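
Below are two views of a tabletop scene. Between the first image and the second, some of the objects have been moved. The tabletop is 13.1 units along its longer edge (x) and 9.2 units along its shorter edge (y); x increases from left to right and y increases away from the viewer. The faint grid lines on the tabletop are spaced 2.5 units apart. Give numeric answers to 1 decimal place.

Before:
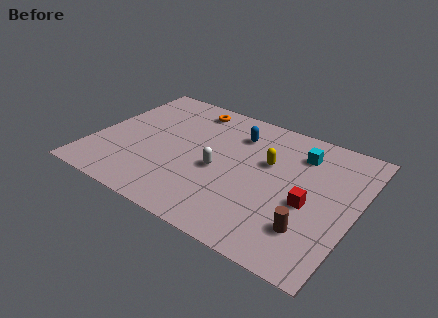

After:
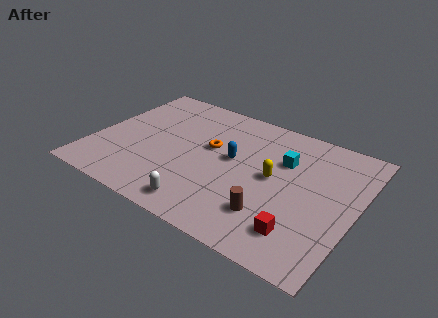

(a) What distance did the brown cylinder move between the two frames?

1.9

The brown cylinder was near (11.2, 2.3) before and (9.3, 2.3) after, so it travelled √(1.9² + 0.0²) ≈ 1.9 units.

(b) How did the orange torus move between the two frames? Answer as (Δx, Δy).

(1.5, -2.5)

From the two frames, the orange torus sits at roughly (4.2, 7.9) before and (5.7, 5.4) after.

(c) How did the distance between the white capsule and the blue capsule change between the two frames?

+1.0

They were about 3.0 units apart before and 4.0 after — 1.0 units further apart.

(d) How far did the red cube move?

2.0

The red cube moved from about (10.9, 3.9) to (10.8, 1.9), a distance of √(0.1² + 2.0²) ≈ 2.0.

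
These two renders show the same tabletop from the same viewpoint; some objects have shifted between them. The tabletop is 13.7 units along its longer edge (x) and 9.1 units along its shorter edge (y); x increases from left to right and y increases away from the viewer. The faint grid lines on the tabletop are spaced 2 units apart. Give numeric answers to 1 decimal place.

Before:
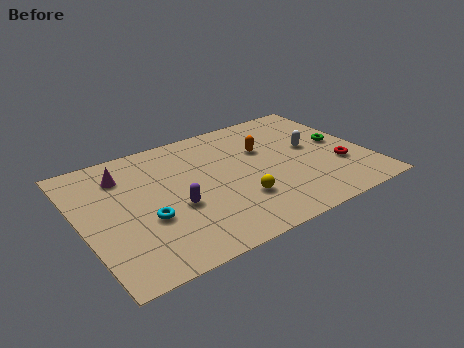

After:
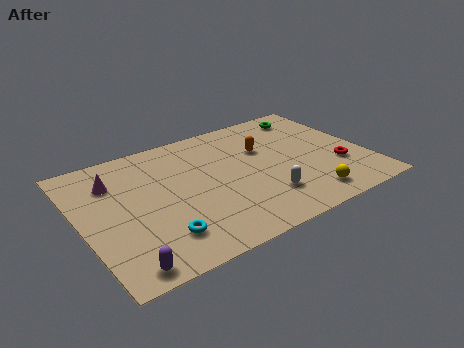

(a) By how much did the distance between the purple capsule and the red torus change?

+3.1

Before: roughly 7.9 units apart; after: 11.0. That's 3.1 units further apart.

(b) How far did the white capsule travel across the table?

3.9

The white capsule was near (11.2, 5.0) before and (8.4, 2.3) after, so it travelled √(2.8² + 2.7²) ≈ 3.9 units.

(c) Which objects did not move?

the orange capsule and the red torus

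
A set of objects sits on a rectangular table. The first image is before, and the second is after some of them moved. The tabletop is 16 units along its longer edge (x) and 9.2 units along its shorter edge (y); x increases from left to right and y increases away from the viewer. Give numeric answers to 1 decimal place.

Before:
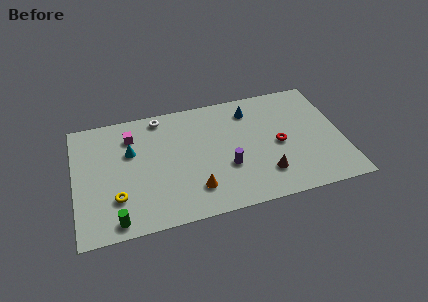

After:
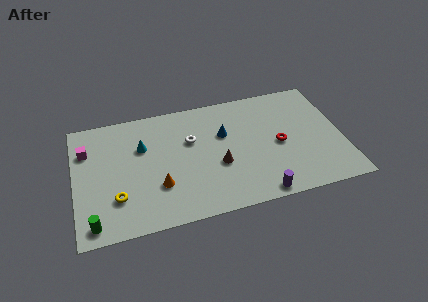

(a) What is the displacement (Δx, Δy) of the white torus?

(1.7, -2.3)

The white torus was at about (5.3, 8.2) and moved to about (7.0, 5.9).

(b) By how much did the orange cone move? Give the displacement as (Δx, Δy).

(-2.1, 0.8)

The orange cone started near (7.0, 2.1) and ended near (4.9, 2.9).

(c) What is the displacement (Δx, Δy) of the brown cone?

(-2.7, 1.4)

The brown cone was at about (11.2, 2.2) and moved to about (8.5, 3.6).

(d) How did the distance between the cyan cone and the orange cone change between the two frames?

-1.9

Before: roughly 5.2 units apart; after: 3.3. That's 1.9 units closer together.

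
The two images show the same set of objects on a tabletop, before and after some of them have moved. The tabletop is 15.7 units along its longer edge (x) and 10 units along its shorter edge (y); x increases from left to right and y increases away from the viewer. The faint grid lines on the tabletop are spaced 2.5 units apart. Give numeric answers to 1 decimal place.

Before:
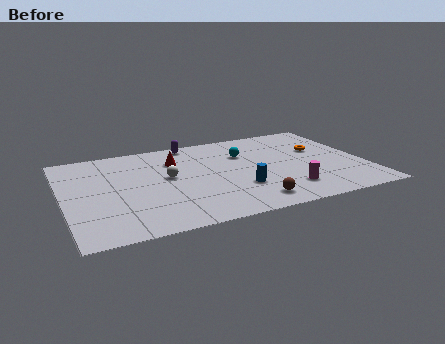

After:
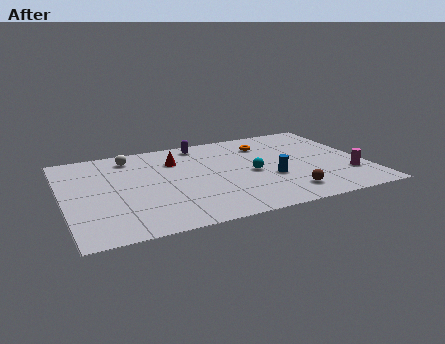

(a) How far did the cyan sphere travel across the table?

2.3

From (9.6, 6.9) to (9.7, 4.6), the cyan sphere covered √(0.1² + 2.3²) ≈ 2.3 units.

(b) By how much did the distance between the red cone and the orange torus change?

-2.9

Before: roughly 7.7 units apart; after: 4.8. That's 2.9 units closer together.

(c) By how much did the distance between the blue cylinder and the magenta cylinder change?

+1.5

Before: roughly 2.6 units apart; after: 4.1. That's 1.5 units further apart.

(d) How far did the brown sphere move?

1.9

The brown sphere was near (9.3, 1.5) before and (11.2, 1.8) after, so it travelled √(1.9² + 0.3²) ≈ 1.9 units.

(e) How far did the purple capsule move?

0.6

The purple capsule was near (7.0, 9.1) before and (7.5, 8.8) after, so it travelled √(0.5² + 0.3²) ≈ 0.6 units.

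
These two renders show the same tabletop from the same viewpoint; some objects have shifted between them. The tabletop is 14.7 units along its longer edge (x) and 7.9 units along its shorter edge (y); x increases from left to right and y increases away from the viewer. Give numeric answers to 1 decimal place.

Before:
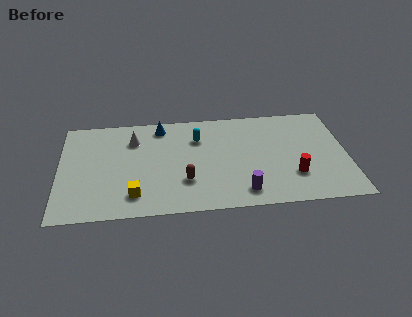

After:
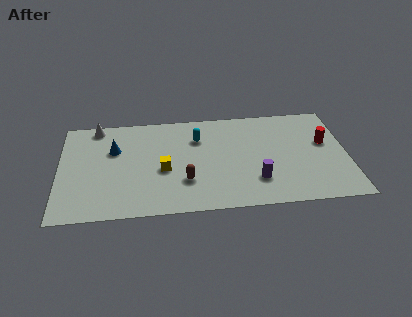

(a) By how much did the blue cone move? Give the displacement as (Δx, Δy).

(-2.4, -1.6)

The blue cone started near (5.2, 6.8) and ended near (2.8, 5.2).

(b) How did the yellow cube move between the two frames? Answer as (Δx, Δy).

(1.5, 1.8)

The yellow cube was at about (3.8, 1.6) and moved to about (5.3, 3.4).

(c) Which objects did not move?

the brown capsule and the cyan capsule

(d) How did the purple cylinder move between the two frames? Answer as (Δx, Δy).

(0.7, 0.8)

The purple cylinder was at about (9.3, 1.3) and moved to about (10.0, 2.1).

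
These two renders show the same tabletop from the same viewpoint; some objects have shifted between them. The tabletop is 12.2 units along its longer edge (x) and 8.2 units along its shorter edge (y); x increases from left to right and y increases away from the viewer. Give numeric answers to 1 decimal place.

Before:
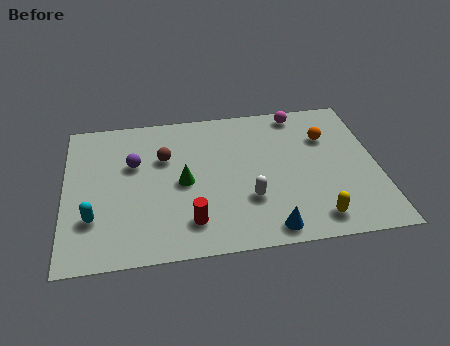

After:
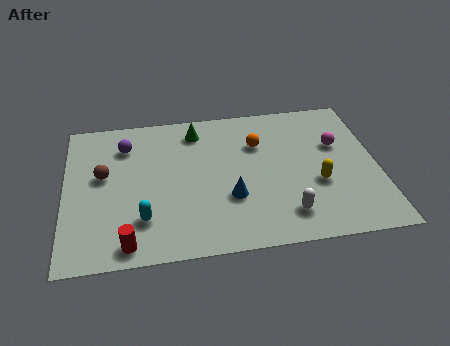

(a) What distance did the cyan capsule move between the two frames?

1.9

From (1.1, 2.4) to (3.0, 2.1), the cyan capsule covered √(1.9² + 0.3²) ≈ 1.9 units.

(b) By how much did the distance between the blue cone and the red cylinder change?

+1.3

Before: roughly 3.1 units apart; after: 4.4. That's 1.3 units further apart.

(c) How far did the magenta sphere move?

2.5

From (9.3, 7.3) to (10.7, 5.2), the magenta sphere covered √(1.4² + 2.1²) ≈ 2.5 units.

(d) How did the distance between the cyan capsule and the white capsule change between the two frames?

-0.5

The distance was about 6.0 in the first image and 5.5 in the second, so they moved 0.5 units closer together.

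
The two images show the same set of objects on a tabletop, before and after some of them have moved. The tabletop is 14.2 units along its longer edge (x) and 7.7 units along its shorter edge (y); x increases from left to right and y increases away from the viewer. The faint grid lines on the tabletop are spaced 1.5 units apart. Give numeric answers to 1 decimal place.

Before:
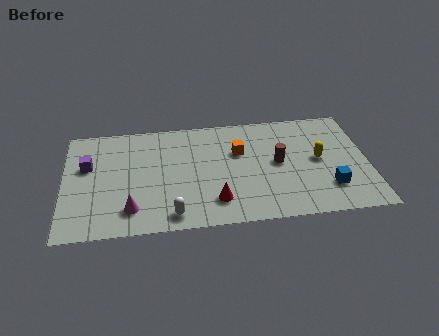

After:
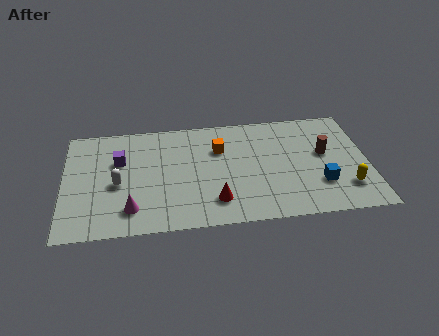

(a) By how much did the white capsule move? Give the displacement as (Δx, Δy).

(-2.5, 2.4)

The white capsule started near (5.0, 1.0) and ended near (2.5, 3.4).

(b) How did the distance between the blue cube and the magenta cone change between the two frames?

-0.4

They were about 9.2 units apart before and 8.8 after — 0.4 units closer together.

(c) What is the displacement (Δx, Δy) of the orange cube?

(-0.9, 0.3)

The orange cube started near (8.2, 5.0) and ended near (7.3, 5.3).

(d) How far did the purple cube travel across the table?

1.5

From (1.1, 4.8) to (2.6, 5.0), the purple cube covered √(1.5² + 0.2²) ≈ 1.5 units.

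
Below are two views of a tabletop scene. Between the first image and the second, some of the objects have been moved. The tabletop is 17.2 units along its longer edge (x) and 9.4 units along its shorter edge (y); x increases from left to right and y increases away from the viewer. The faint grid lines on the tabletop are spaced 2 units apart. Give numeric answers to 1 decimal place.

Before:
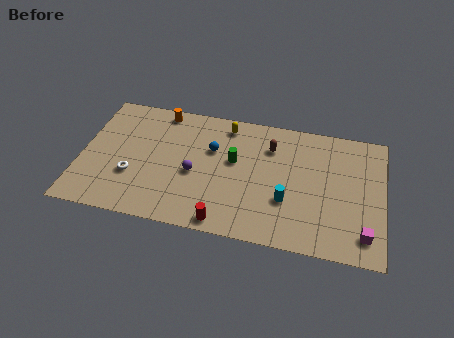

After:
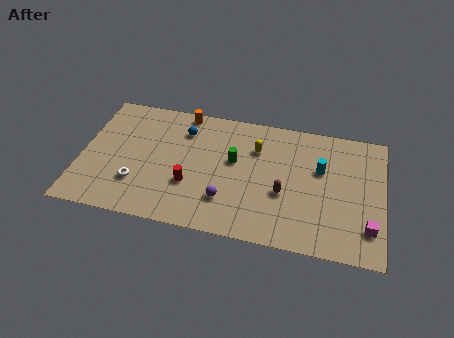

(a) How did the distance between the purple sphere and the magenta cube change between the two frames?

-2.0

Before: roughly 10.0 units apart; after: 8.0. That's 2.0 units closer together.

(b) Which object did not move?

the green cylinder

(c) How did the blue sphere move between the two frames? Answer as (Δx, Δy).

(-1.7, 1.1)

The blue sphere started near (7.4, 6.1) and ended near (5.7, 7.2).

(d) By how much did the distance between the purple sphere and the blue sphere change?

+3.2

Before: roughly 2.2 units apart; after: 5.4. That's 3.2 units further apart.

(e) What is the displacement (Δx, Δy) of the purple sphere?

(1.9, -1.6)

The purple sphere was at about (6.5, 4.1) and moved to about (8.4, 2.5).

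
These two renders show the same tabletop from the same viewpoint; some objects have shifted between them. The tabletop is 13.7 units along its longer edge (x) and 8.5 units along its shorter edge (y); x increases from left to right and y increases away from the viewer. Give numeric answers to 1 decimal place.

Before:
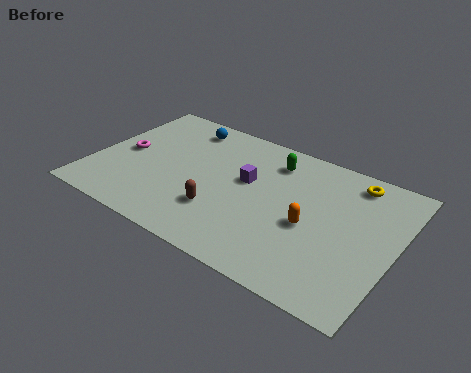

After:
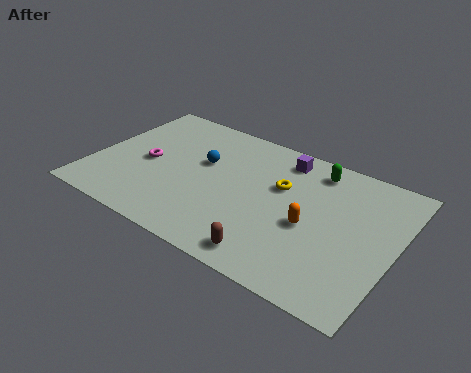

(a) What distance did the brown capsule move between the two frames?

3.0

The brown capsule was near (6.1, 2.5) before and (8.7, 1.1) after, so it travelled √(2.6² + 1.4²) ≈ 3.0 units.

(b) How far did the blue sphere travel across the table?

2.4

The blue sphere was near (3.5, 7.2) before and (4.8, 5.2) after, so it travelled √(1.3² + 2.0²) ≈ 2.4 units.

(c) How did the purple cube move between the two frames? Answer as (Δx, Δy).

(1.3, 2.2)

The purple cube was at about (6.9, 5.0) and moved to about (8.2, 7.2).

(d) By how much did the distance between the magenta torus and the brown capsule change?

+1.8

The distance was about 5.1 in the first image and 6.9 in the second, so they moved 1.8 units further apart.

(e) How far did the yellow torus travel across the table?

3.6

From (11.4, 7.3) to (8.4, 5.4), the yellow torus covered √(3.0² + 1.9²) ≈ 3.6 units.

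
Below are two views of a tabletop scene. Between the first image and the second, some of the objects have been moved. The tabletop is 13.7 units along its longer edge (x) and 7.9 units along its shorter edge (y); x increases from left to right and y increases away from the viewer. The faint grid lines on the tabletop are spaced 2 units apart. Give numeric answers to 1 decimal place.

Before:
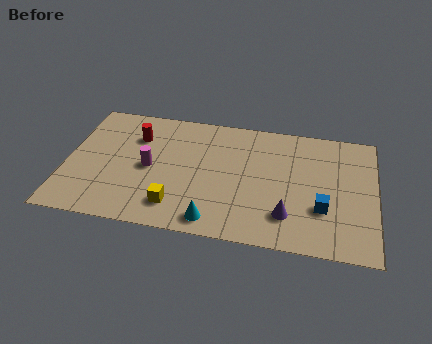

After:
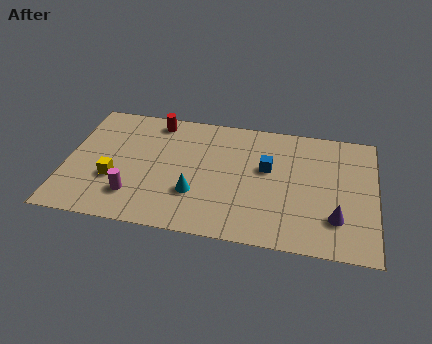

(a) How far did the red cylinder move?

1.4

The red cylinder was near (3.0, 5.7) before and (3.8, 6.9) after, so it travelled √(0.8² + 1.2²) ≈ 1.4 units.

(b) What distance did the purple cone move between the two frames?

2.1

The purple cone was near (9.9, 1.9) before and (12.0, 2.1) after, so it travelled √(2.1² + 0.2²) ≈ 2.1 units.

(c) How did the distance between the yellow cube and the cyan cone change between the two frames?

+1.8

The distance was about 1.8 in the first image and 3.6 in the second, so they moved 1.8 units further apart.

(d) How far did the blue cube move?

3.3

The blue cube was near (11.4, 2.6) before and (8.9, 4.7) after, so it travelled √(2.5² + 2.1²) ≈ 3.3 units.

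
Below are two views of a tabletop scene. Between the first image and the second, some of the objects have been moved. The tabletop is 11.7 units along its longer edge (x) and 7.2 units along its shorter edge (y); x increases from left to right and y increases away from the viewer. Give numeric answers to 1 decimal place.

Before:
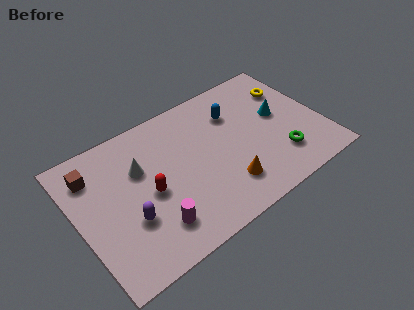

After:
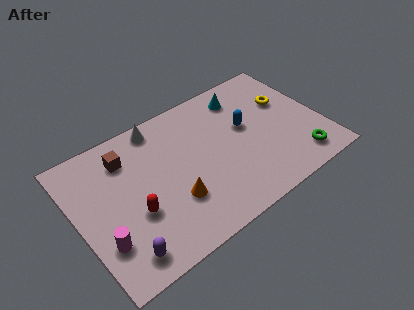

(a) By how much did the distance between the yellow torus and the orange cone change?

+1.2

The distance was about 5.2 in the first image and 6.4 in the second, so they moved 1.2 units further apart.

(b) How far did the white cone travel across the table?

2.1

The white cone was near (3.1, 4.7) before and (4.3, 6.4) after, so it travelled √(1.2² + 1.7²) ≈ 2.1 units.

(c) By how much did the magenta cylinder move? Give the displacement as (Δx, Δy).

(-2.3, 0.5)

From the two frames, the magenta cylinder sits at roughly (3.2, 1.6) before and (0.9, 2.1) after.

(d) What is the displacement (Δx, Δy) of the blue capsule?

(0.4, -1.0)

From the two frames, the blue capsule sits at roughly (7.8, 5.2) before and (8.2, 4.2) after.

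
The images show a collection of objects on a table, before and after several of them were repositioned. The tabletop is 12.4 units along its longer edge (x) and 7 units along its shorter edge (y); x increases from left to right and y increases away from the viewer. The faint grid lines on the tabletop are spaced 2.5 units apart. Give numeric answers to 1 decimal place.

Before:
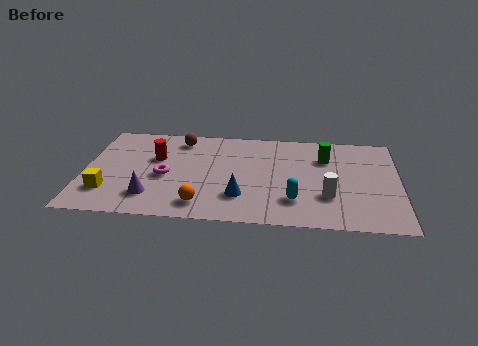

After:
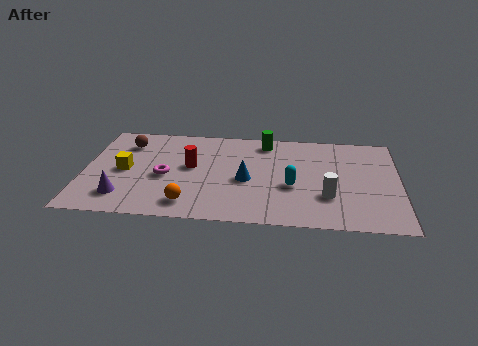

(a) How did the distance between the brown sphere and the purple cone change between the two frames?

-0.5

The distance was about 4.4 in the first image and 3.9 in the second, so they moved 0.5 units closer together.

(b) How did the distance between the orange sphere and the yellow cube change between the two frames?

-0.3

They were about 3.7 units apart before and 3.4 after — 0.3 units closer together.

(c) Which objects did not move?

the magenta torus and the white cylinder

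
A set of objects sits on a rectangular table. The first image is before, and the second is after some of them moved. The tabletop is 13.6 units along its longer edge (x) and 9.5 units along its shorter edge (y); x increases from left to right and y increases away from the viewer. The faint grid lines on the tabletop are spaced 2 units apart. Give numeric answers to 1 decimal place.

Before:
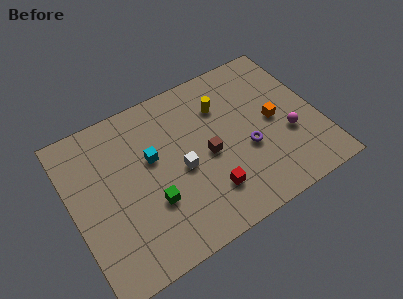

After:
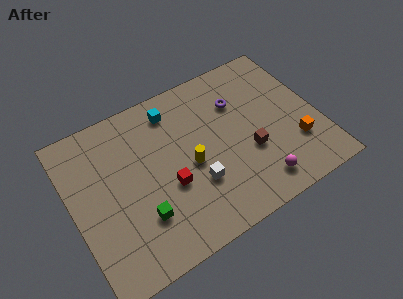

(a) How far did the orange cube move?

2.1

The orange cube was near (11.2, 4.7) before and (12.1, 2.8) after, so it travelled √(0.9² + 1.9²) ≈ 2.1 units.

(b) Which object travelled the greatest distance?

the yellow cylinder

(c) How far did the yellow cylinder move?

3.4

The yellow cylinder was near (8.6, 6.9) before and (6.4, 4.3) after, so it travelled √(2.2² + 2.6²) ≈ 3.4 units.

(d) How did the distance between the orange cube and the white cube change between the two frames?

+0.3

They were about 5.3 units apart before and 5.6 after — 0.3 units further apart.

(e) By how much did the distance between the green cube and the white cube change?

+1.0

Before: roughly 2.1 units apart; after: 3.1. That's 1.0 units further apart.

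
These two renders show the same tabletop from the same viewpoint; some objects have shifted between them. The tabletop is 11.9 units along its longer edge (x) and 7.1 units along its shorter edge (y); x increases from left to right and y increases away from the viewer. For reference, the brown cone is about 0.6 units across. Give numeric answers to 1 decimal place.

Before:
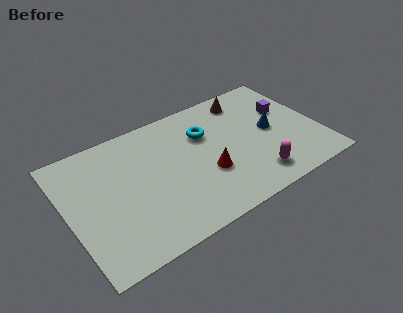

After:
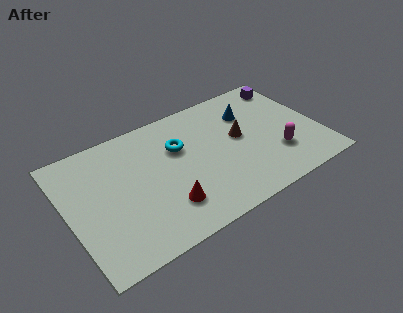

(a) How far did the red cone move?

2.2

The red cone was near (6.4, 2.6) before and (4.3, 1.8) after, so it travelled √(2.1² + 0.8²) ≈ 2.2 units.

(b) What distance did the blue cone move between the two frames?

1.7

The blue cone moved from about (9.7, 3.6) to (8.9, 5.1), a distance of √(0.8² + 1.5²) ≈ 1.7.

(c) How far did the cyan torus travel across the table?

1.3

From (6.7, 4.9) to (5.4, 4.7), the cyan torus covered √(1.3² + 0.2²) ≈ 1.3 units.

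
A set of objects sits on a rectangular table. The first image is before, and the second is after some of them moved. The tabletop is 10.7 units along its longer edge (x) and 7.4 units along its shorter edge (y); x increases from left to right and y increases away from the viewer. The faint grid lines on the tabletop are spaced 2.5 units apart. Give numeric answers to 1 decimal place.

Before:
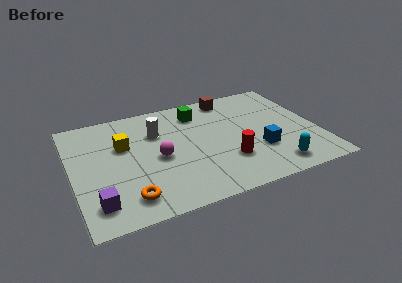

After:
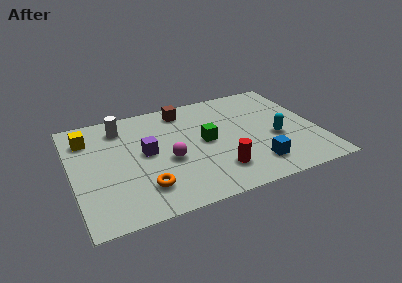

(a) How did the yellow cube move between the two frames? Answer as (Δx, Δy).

(-1.5, 1.0)

The yellow cube was at about (2.3, 4.7) and moved to about (0.8, 5.7).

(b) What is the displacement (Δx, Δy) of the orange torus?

(0.7, 0.4)

The orange torus started near (2.2, 1.3) and ended near (2.9, 1.7).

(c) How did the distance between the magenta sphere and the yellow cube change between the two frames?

+2.3

They were about 1.9 units apart before and 4.2 after — 2.3 units further apart.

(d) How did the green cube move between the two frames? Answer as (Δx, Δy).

(0.1, -2.1)

The green cube started near (5.7, 5.9) and ended near (5.8, 3.8).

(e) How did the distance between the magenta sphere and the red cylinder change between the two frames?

-0.7

The distance was about 3.1 in the first image and 2.4 in the second, so they moved 0.7 units closer together.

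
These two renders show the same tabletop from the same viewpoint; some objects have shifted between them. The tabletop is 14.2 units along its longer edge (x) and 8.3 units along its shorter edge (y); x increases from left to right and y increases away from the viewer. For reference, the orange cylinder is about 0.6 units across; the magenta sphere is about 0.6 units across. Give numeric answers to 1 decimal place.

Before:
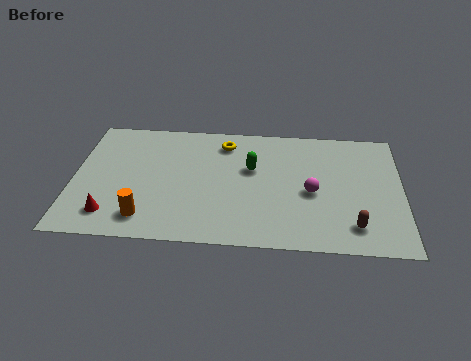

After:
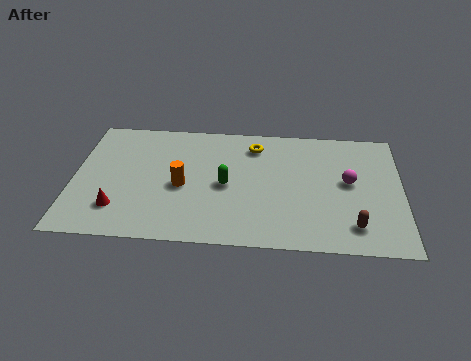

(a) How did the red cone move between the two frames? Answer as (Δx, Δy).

(0.3, 0.4)

From the two frames, the red cone sits at roughly (1.7, 1.6) before and (2.0, 2.0) after.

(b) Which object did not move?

the brown capsule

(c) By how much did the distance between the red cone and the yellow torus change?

+0.4

They were about 7.1 units apart before and 7.5 after — 0.4 units further apart.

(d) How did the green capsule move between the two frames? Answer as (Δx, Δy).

(-1.1, -1.2)

From the two frames, the green capsule sits at roughly (7.7, 5.1) before and (6.6, 3.9) after.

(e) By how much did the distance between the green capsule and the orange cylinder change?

-3.9

Before: roughly 5.8 units apart; after: 1.9. That's 3.9 units closer together.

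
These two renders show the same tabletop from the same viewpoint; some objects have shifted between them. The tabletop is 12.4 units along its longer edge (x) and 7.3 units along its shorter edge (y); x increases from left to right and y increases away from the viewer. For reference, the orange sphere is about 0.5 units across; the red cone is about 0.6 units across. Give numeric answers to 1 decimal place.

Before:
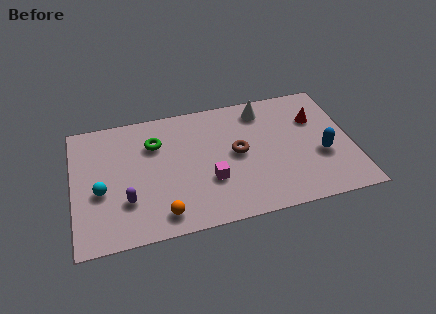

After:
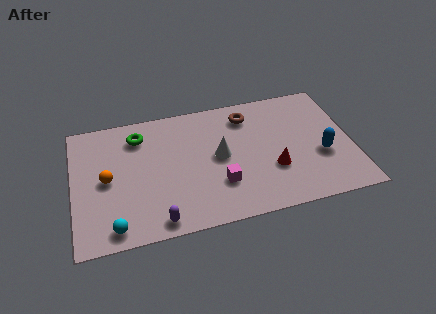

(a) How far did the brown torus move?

2.2

The brown torus was near (7.3, 3.8) before and (7.9, 5.9) after, so it travelled √(0.6² + 2.1²) ≈ 2.2 units.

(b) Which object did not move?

the blue capsule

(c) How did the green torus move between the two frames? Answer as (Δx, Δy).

(-0.7, 0.6)

From the two frames, the green torus sits at roughly (3.7, 5.2) before and (3.0, 5.8) after.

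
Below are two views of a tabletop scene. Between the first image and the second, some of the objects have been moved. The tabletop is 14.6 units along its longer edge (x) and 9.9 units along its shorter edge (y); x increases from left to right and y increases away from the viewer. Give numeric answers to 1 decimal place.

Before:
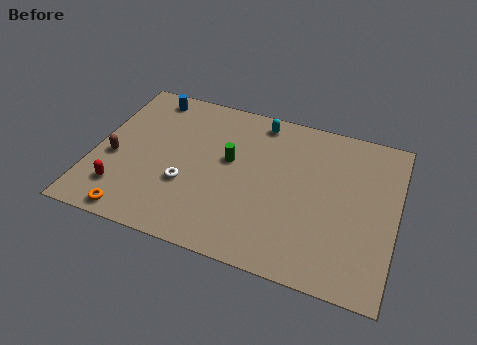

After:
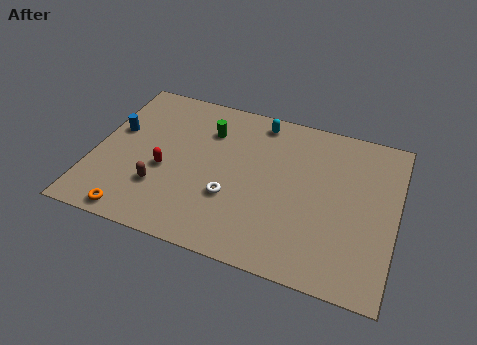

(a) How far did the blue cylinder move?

3.1

The blue cylinder moved from about (2.2, 8.7) to (0.9, 5.9), a distance of √(1.3² + 2.8²) ≈ 3.1.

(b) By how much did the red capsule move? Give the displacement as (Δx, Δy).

(1.9, 1.9)

The red capsule started near (1.6, 2.2) and ended near (3.5, 4.1).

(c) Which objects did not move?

the cyan capsule and the orange torus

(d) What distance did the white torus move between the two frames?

2.2

The white torus moved from about (4.6, 3.5) to (6.8, 3.4), a distance of √(2.2² + 0.1²) ≈ 2.2.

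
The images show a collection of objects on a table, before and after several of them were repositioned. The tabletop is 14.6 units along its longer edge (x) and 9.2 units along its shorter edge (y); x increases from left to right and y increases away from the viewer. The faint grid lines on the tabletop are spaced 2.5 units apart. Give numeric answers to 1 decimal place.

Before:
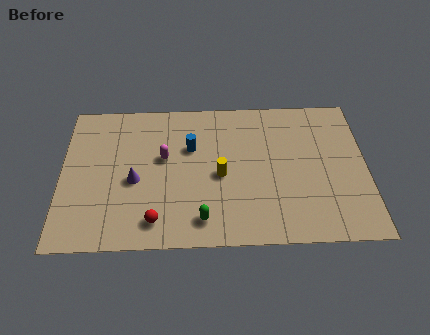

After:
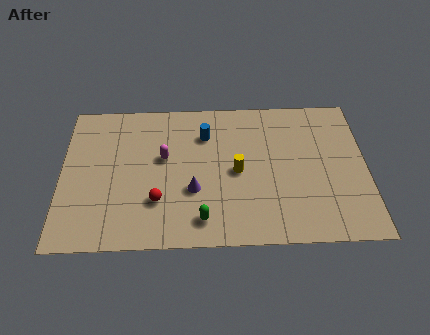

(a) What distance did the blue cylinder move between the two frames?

1.1

The blue cylinder was near (6.2, 6.0) before and (6.9, 6.8) after, so it travelled √(0.7² + 0.8²) ≈ 1.1 units.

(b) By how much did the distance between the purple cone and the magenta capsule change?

+0.5

The distance was about 2.0 in the first image and 2.5 in the second, so they moved 0.5 units further apart.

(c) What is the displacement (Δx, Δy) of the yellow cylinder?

(0.8, 0.2)

From the two frames, the yellow cylinder sits at roughly (7.6, 4.2) before and (8.4, 4.4) after.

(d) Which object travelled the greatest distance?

the purple cone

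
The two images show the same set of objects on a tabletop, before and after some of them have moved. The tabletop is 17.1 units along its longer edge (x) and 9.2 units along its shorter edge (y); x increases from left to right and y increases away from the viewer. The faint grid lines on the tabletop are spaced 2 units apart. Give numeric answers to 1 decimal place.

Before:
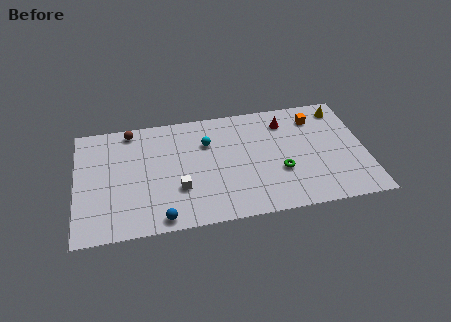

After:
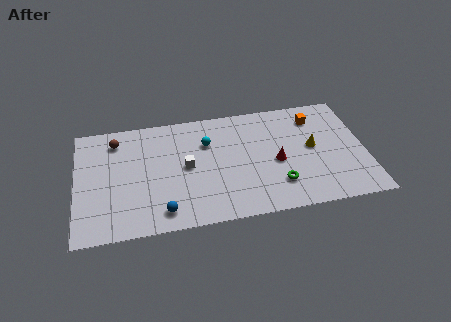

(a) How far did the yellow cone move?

3.5

The yellow cone was near (15.9, 7.8) before and (14.0, 4.9) after, so it travelled √(1.9² + 2.9²) ≈ 3.5 units.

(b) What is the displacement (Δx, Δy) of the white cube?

(0.5, 1.7)

From the two frames, the white cube sits at roughly (6.0, 3.0) before and (6.5, 4.7) after.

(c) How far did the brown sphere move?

1.1

The brown sphere was near (3.3, 8.2) before and (2.4, 7.5) after, so it travelled √(0.9² + 0.7²) ≈ 1.1 units.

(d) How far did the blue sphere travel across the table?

0.5

The blue sphere moved from about (4.9, 0.9) to (5.0, 1.4), a distance of √(0.1² + 0.5²) ≈ 0.5.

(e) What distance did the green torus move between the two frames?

1.0

The green torus was near (12.0, 3.3) before and (11.8, 2.3) after, so it travelled √(0.2² + 1.0²) ≈ 1.0 units.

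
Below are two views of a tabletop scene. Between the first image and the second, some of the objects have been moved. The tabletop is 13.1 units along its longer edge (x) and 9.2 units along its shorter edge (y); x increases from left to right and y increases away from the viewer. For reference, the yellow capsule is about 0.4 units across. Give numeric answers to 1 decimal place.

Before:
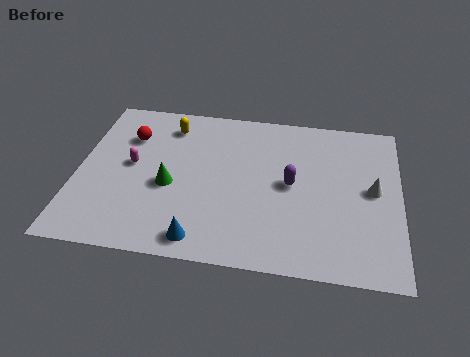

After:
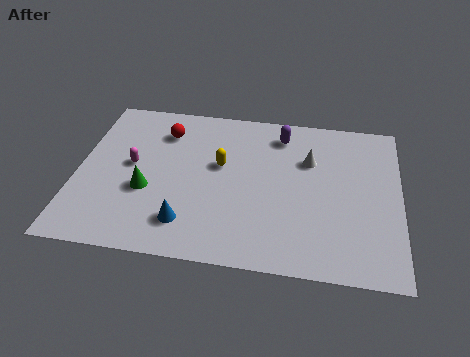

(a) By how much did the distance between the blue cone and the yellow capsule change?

-2.9

They were about 6.6 units apart before and 3.7 after — 2.9 units closer together.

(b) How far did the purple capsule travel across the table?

2.9

From (8.7, 4.7) to (8.2, 7.6), the purple capsule covered √(0.5² + 2.9²) ≈ 2.9 units.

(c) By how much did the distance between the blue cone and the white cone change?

-1.3

They were about 7.7 units apart before and 6.4 after — 1.3 units closer together.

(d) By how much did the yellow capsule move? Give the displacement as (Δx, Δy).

(2.2, -2.1)

The yellow capsule started near (3.6, 7.5) and ended near (5.8, 5.4).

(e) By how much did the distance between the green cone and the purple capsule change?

+1.7

They were about 5.0 units apart before and 6.7 after — 1.7 units further apart.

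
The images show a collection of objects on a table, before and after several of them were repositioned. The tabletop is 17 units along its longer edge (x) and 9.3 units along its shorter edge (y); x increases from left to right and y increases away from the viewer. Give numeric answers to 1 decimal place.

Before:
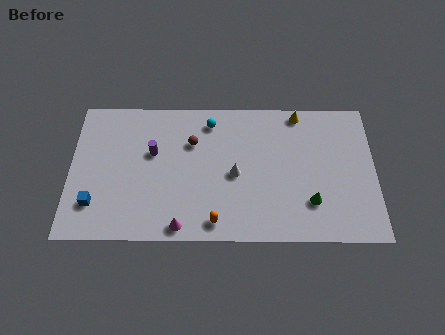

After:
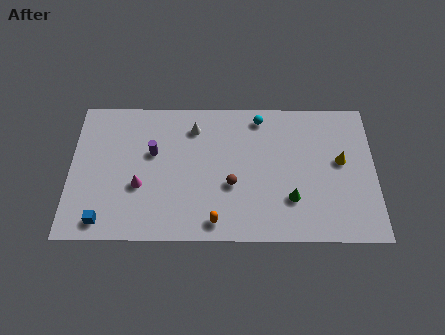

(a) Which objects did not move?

the purple cylinder and the orange capsule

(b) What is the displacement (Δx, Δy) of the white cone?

(-2.3, 3.1)

The white cone was at about (9.2, 4.3) and moved to about (6.9, 7.4).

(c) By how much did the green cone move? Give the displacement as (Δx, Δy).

(-1.1, 0.2)

From the two frames, the green cone sits at roughly (13.4, 2.5) before and (12.3, 2.7) after.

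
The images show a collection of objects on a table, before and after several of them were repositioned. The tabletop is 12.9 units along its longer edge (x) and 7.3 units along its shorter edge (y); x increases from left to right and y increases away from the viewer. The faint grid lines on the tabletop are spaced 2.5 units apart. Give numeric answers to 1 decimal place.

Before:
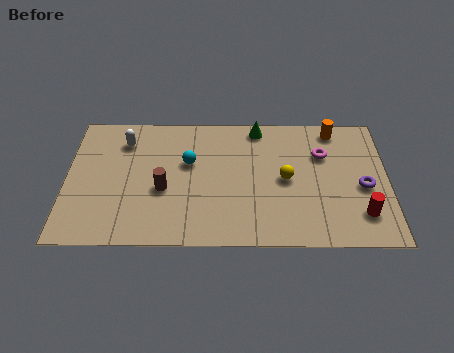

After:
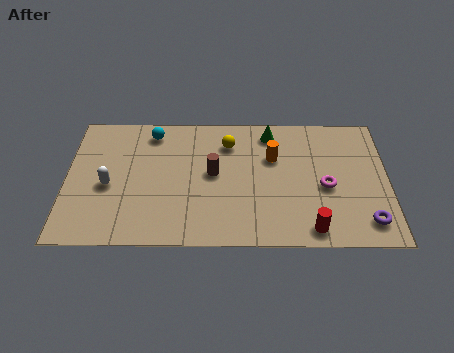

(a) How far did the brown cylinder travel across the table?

2.2

The brown cylinder moved from about (3.9, 3.0) to (5.9, 3.9), a distance of √(2.0² + 0.9²) ≈ 2.2.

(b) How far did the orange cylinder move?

3.0

The orange cylinder was near (10.8, 6.4) before and (8.3, 4.8) after, so it travelled √(2.5² + 1.6²) ≈ 3.0 units.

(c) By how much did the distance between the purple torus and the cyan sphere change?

+2.8

The distance was about 7.1 in the first image and 9.9 in the second, so they moved 2.8 units further apart.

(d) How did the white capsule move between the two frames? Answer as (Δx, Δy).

(-0.6, -2.5)

The white capsule started near (2.3, 5.7) and ended near (1.7, 3.2).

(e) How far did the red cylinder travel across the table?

2.2

From (11.8, 1.7) to (9.8, 0.9), the red cylinder covered √(2.0² + 0.8²) ≈ 2.2 units.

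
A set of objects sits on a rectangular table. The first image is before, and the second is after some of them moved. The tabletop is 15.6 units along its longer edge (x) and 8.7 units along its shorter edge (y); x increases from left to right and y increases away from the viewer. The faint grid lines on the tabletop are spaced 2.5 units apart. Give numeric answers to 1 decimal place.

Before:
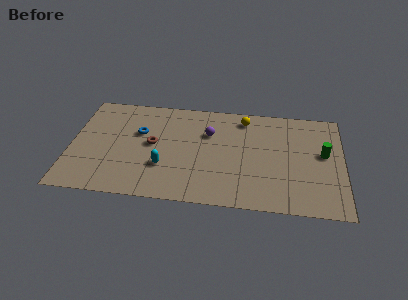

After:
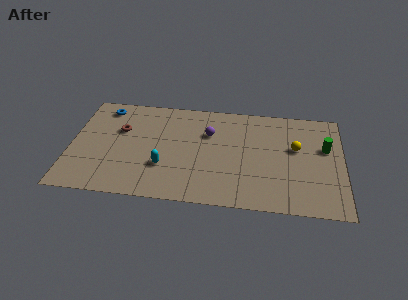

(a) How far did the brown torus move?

2.1

The brown torus moved from about (4.7, 4.6) to (2.8, 5.6), a distance of √(1.9² + 1.0²) ≈ 2.1.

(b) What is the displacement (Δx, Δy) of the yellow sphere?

(3.0, -2.2)

The yellow sphere started near (9.9, 7.4) and ended near (12.9, 5.2).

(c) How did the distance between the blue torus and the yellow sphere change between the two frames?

+5.0

The distance was about 6.3 in the first image and 11.3 in the second, so they moved 5.0 units further apart.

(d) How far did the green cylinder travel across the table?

0.5

The green cylinder was near (14.5, 4.9) before and (14.6, 5.4) after, so it travelled √(0.1² + 0.5²) ≈ 0.5 units.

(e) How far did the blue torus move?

2.8

The blue torus moved from about (3.9, 5.5) to (1.8, 7.4), a distance of √(2.1² + 1.9²) ≈ 2.8.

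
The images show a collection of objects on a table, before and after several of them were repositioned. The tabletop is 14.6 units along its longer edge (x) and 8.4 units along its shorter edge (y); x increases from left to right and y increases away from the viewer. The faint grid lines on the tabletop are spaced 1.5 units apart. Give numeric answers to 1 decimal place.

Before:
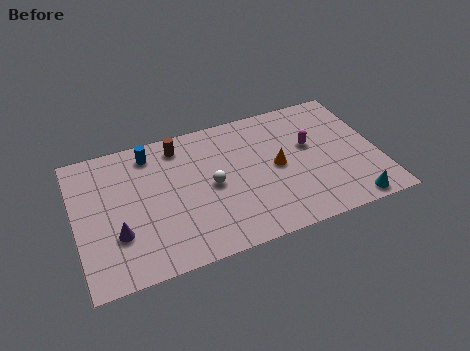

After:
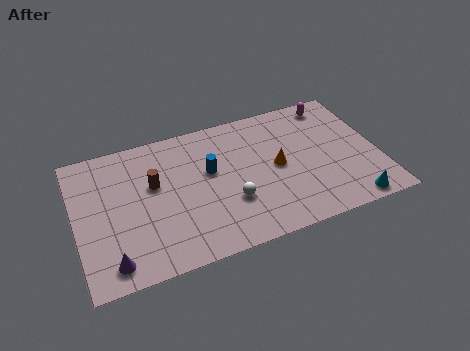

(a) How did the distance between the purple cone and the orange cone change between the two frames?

+0.8

They were about 7.9 units apart before and 8.7 after — 0.8 units further apart.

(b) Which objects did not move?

the cyan cone and the orange cone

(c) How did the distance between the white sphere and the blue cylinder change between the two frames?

-1.7

The distance was about 4.0 in the first image and 2.3 in the second, so they moved 1.7 units closer together.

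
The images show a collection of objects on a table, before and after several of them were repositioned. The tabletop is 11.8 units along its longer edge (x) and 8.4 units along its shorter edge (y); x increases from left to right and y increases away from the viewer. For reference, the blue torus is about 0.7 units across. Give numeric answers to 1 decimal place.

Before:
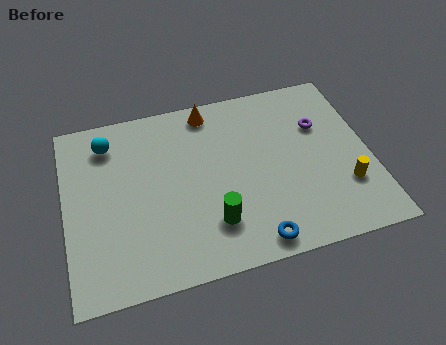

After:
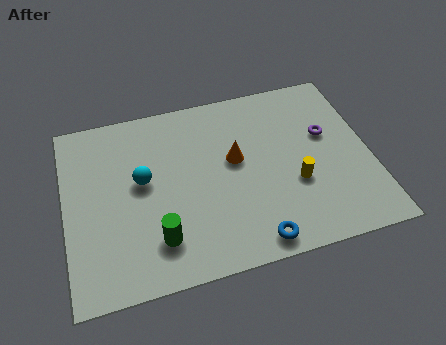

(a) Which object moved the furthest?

the orange cone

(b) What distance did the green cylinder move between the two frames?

2.1

The green cylinder was near (5.5, 2.1) before and (3.4, 1.9) after, so it travelled √(2.1² + 0.2²) ≈ 2.1 units.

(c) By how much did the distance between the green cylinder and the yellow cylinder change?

+0.3

The distance was about 5.2 in the first image and 5.5 in the second, so they moved 0.3 units further apart.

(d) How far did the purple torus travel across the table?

0.5

The purple torus moved from about (10.0, 5.6) to (10.2, 5.1), a distance of √(0.2² + 0.5²) ≈ 0.5.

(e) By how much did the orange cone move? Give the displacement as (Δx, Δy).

(0.8, -2.6)

The orange cone started near (5.8, 7.4) and ended near (6.6, 4.8).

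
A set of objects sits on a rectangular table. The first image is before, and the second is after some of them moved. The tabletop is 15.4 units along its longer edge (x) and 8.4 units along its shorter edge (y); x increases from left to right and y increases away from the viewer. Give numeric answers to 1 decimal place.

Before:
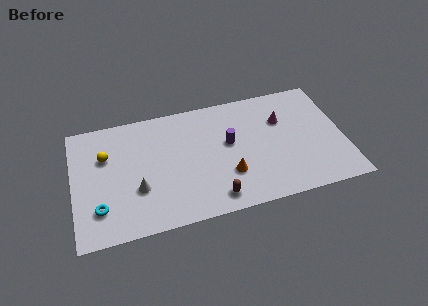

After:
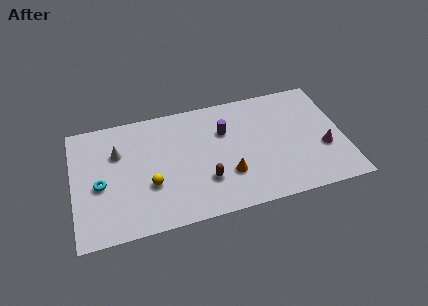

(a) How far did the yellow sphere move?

3.5

The yellow sphere moved from about (1.9, 5.6) to (4.3, 3.0), a distance of √(2.4² + 2.6²) ≈ 3.5.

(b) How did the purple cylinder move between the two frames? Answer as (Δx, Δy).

(-0.2, 0.9)

From the two frames, the purple cylinder sits at roughly (8.9, 4.8) before and (8.7, 5.7) after.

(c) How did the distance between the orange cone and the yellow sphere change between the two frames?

-3.0

They were about 7.4 units apart before and 4.4 after — 3.0 units closer together.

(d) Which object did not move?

the orange cone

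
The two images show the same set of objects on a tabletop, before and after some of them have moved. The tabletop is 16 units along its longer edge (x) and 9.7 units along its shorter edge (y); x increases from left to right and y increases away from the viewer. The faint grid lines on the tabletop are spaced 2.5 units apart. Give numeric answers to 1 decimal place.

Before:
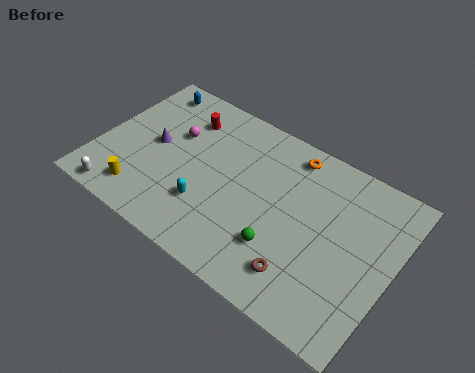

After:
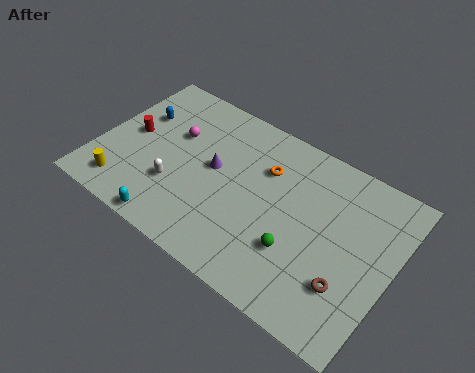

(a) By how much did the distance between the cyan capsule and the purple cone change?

+0.7

Before: roughly 4.0 units apart; after: 4.7. That's 0.7 units further apart.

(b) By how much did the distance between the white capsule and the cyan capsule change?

-2.6

Before: roughly 4.9 units apart; after: 2.3. That's 2.6 units closer together.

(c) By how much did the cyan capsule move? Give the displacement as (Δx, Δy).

(-1.5, -2.1)

The cyan capsule was at about (6.3, 2.9) and moved to about (4.8, 0.8).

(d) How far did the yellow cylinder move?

1.0

The yellow cylinder moved from about (2.9, 1.7) to (1.9, 1.6), a distance of √(1.0² + 0.1²) ≈ 1.0.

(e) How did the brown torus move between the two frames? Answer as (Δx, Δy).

(2.3, 0.8)

The brown torus was at about (11.7, 2.0) and moved to about (14.0, 2.8).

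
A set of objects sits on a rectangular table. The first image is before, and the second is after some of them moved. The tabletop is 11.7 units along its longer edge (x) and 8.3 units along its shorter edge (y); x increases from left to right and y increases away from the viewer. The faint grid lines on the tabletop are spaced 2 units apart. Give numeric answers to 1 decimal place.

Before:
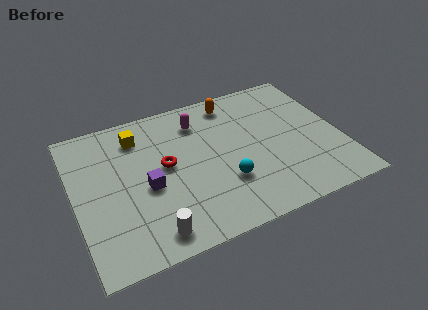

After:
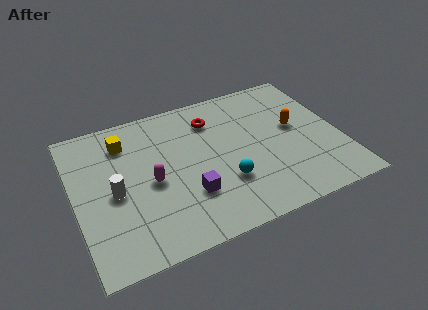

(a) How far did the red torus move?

3.0

From (4.0, 4.5) to (6.3, 6.4), the red torus covered √(2.3² + 1.9²) ≈ 3.0 units.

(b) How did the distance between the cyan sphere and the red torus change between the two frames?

+0.7

The distance was about 3.1 in the first image and 3.8 in the second, so they moved 0.7 units further apart.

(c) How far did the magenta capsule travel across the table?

3.6

The magenta capsule moved from about (5.7, 6.5) to (3.3, 3.8), a distance of √(2.4² + 2.7²) ≈ 3.6.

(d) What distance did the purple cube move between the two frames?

2.0

The purple cube moved from about (3.1, 3.6) to (4.8, 2.5), a distance of √(1.7² + 1.1²) ≈ 2.0.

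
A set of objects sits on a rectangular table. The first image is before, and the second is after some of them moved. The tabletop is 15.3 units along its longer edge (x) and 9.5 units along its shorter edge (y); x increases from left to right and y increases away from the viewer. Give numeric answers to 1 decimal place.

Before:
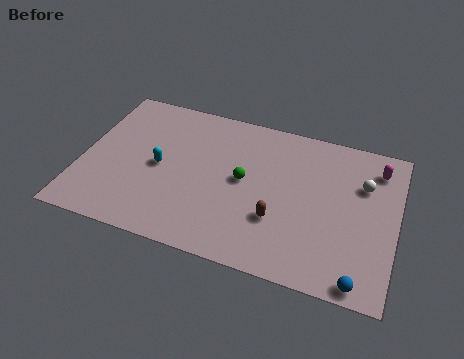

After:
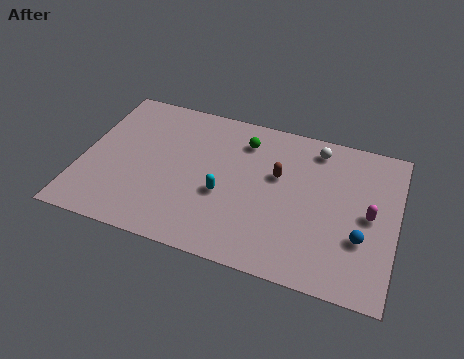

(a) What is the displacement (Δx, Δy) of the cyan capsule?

(3.2, -0.8)

From the two frames, the cyan capsule sits at roughly (3.8, 4.6) before and (7.0, 3.8) after.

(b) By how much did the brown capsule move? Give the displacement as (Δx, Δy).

(-0.2, 2.7)

From the two frames, the brown capsule sits at roughly (9.7, 3.1) before and (9.5, 5.8) after.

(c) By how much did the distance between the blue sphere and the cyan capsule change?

-4.0

Before: roughly 10.7 units apart; after: 6.7. That's 4.0 units closer together.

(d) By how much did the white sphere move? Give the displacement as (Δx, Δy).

(-2.4, 1.6)

The white sphere started near (13.6, 6.5) and ended near (11.2, 8.1).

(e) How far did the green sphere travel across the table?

2.5

The green sphere moved from about (7.9, 5.0) to (7.7, 7.5), a distance of √(0.2² + 2.5²) ≈ 2.5.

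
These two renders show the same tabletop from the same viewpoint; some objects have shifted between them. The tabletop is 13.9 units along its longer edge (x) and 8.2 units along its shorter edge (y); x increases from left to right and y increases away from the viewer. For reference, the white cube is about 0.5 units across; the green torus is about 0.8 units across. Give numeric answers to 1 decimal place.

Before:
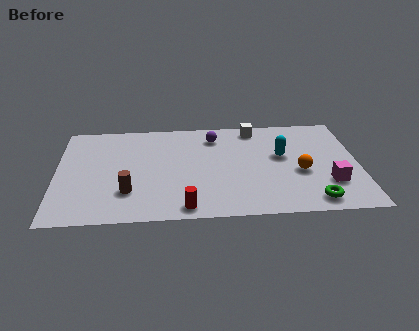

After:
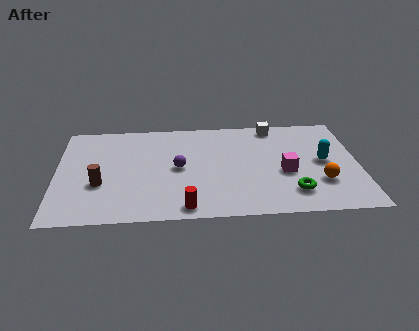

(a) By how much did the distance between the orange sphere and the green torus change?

-0.9

They were about 2.4 units apart before and 1.5 after — 0.9 units closer together.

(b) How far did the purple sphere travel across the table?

3.0

The purple sphere moved from about (7.3, 6.6) to (5.6, 4.1), a distance of √(1.7² + 2.5²) ≈ 3.0.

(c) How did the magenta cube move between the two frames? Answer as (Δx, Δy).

(-2.0, 1.0)

The magenta cube was at about (12.5, 2.4) and moved to about (10.5, 3.4).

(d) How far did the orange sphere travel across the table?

1.3

The orange sphere moved from about (11.2, 3.4) to (12.1, 2.5), a distance of √(0.9² + 0.9²) ≈ 1.3.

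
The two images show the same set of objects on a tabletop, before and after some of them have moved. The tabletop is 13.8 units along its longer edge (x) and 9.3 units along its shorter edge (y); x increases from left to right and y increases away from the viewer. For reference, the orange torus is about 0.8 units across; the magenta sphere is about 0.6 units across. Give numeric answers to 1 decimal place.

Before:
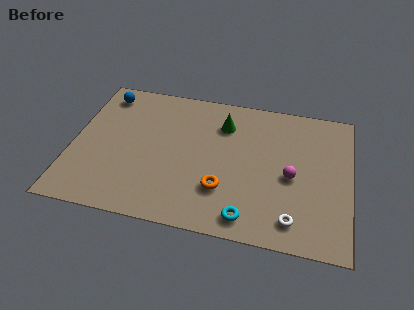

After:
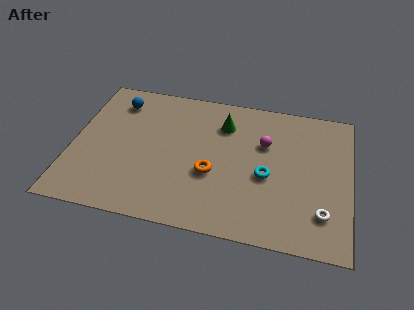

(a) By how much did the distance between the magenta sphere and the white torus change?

+2.2

They were about 2.7 units apart before and 4.9 after — 2.2 units further apart.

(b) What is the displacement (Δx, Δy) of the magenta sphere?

(-1.4, 1.9)

From the two frames, the magenta sphere sits at roughly (10.9, 4.2) before and (9.5, 6.1) after.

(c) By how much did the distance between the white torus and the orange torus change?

+2.0

The distance was about 3.7 in the first image and 5.7 in the second, so they moved 2.0 units further apart.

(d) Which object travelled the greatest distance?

the cyan torus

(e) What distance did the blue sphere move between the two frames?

0.8

The blue sphere was near (1.3, 7.9) before and (2.0, 7.5) after, so it travelled √(0.7² + 0.4²) ≈ 0.8 units.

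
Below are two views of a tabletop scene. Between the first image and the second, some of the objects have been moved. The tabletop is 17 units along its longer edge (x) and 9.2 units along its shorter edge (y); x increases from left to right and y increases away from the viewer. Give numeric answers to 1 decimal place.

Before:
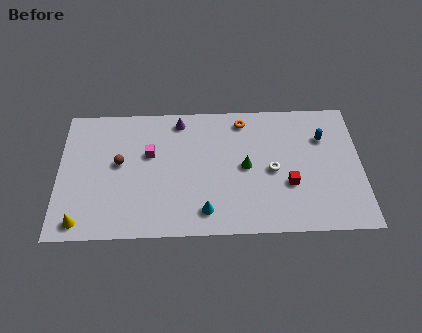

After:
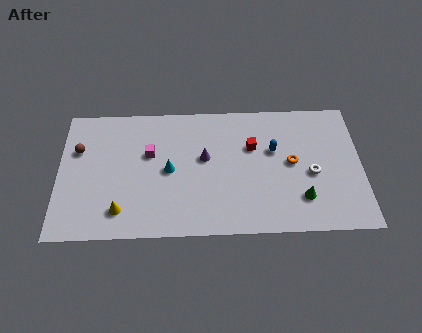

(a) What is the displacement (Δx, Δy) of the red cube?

(-2.0, 2.7)

The red cube started near (12.9, 3.3) and ended near (10.9, 6.0).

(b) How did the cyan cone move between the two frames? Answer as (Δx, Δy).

(-2.0, 2.9)

The cyan cone was at about (8.2, 1.6) and moved to about (6.2, 4.5).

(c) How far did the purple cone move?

3.0

The purple cone was near (6.8, 8.0) before and (8.2, 5.3) after, so it travelled √(1.4² + 2.7²) ≈ 3.0 units.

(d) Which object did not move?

the magenta cube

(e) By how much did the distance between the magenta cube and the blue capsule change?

-2.8

They were about 9.8 units apart before and 7.0 after — 2.8 units closer together.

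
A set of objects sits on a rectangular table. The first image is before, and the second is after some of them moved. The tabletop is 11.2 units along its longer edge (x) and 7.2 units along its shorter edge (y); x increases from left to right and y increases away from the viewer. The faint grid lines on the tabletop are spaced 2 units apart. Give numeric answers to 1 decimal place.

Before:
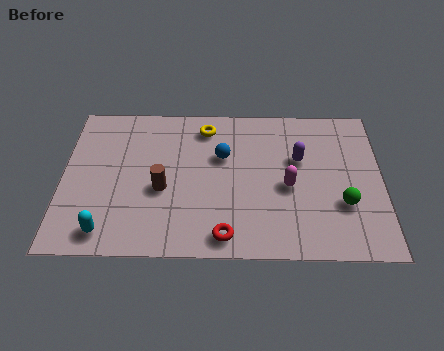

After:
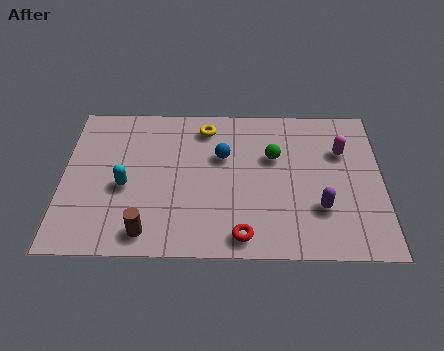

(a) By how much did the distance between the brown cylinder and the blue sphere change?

+1.8

Before: roughly 2.6 units apart; after: 4.4. That's 1.8 units further apart.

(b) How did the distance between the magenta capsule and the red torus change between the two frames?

+2.1

Before: roughly 3.2 units apart; after: 5.3. That's 2.1 units further apart.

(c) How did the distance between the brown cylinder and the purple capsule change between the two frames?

+1.1

The distance was about 5.0 in the first image and 6.1 in the second, so they moved 1.1 units further apart.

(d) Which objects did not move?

the yellow torus and the blue sphere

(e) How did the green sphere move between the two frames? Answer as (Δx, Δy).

(-2.4, 2.2)

The green sphere started near (9.8, 2.4) and ended near (7.4, 4.6).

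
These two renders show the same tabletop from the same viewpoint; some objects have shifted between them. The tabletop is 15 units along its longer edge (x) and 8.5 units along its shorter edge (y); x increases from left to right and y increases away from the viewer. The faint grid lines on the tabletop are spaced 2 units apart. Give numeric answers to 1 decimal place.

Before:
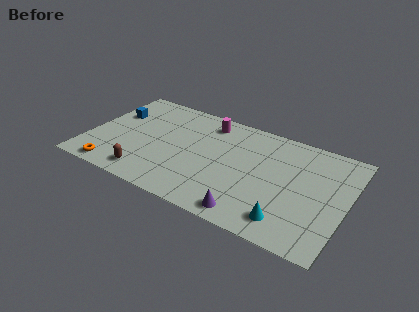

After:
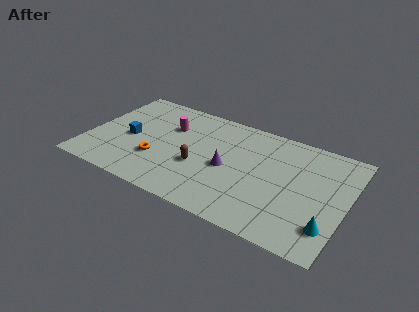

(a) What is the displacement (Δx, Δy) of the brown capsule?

(2.8, 2.0)

The brown capsule started near (3.8, 1.3) and ended near (6.6, 3.3).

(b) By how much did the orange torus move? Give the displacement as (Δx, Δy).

(2.3, 1.9)

The orange torus started near (1.9, 0.9) and ended near (4.2, 2.8).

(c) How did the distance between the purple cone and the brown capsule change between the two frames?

-4.4

The distance was about 6.1 in the first image and 1.7 in the second, so they moved 4.4 units closer together.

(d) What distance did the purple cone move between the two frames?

3.4

From (9.9, 1.0) to (8.2, 3.9), the purple cone covered √(1.7² + 2.9²) ≈ 3.4 units.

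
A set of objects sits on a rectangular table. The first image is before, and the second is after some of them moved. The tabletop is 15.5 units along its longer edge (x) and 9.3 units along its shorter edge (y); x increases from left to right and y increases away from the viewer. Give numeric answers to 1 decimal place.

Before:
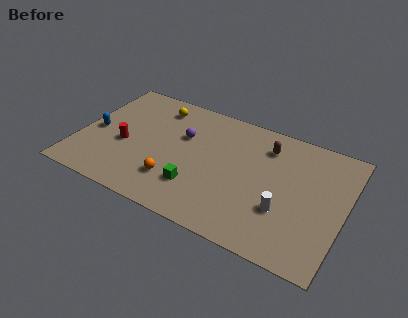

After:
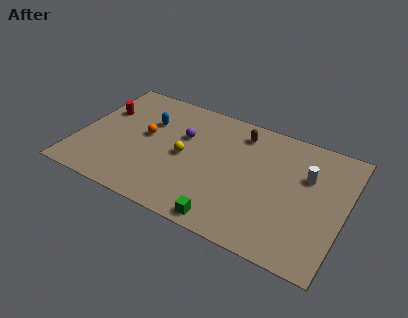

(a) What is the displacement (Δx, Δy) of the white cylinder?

(1.0, 3.0)

From the two frames, the white cylinder sits at roughly (12.2, 3.1) before and (13.2, 6.1) after.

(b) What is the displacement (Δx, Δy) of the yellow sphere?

(2.1, -3.2)

From the two frames, the yellow sphere sits at roughly (4.1, 7.7) before and (6.2, 4.5) after.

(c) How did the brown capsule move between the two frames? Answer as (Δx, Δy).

(-1.6, 0.4)

The brown capsule was at about (10.7, 7.3) and moved to about (9.1, 7.7).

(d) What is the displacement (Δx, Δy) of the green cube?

(2.0, -1.6)

The green cube was at about (7.2, 2.5) and moved to about (9.2, 0.9).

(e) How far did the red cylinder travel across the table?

2.7

The red cylinder was near (2.7, 3.9) before and (1.1, 6.1) after, so it travelled √(1.6² + 2.2²) ≈ 2.7 units.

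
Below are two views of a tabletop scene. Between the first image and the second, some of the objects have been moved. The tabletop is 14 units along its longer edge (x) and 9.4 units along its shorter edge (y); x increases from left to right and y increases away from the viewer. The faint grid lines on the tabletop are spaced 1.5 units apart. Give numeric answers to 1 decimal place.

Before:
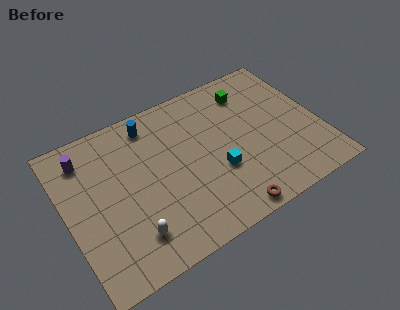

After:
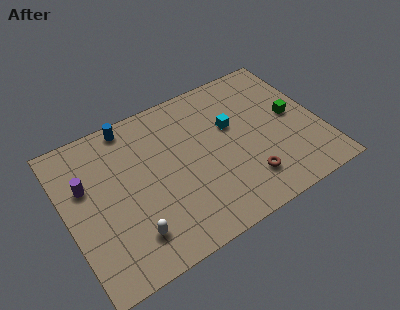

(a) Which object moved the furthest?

the green cube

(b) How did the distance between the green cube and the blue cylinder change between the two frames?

+3.8

Before: roughly 5.5 units apart; after: 9.3. That's 3.8 units further apart.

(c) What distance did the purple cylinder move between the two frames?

1.6

From (1.4, 7.6) to (1.2, 6.0), the purple cylinder covered √(0.2² + 1.6²) ≈ 1.6 units.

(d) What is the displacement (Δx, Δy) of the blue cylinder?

(-1.1, 0.5)

From the two frames, the blue cylinder sits at roughly (5.1, 8.0) before and (4.0, 8.5) after.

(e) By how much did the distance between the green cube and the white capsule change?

+0.6

Before: roughly 9.3 units apart; after: 9.9. That's 0.6 units further apart.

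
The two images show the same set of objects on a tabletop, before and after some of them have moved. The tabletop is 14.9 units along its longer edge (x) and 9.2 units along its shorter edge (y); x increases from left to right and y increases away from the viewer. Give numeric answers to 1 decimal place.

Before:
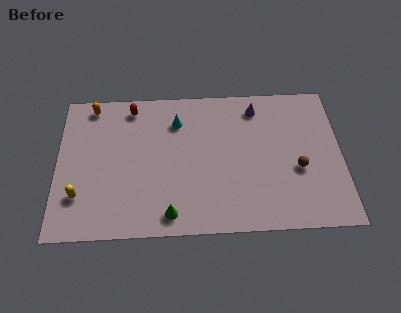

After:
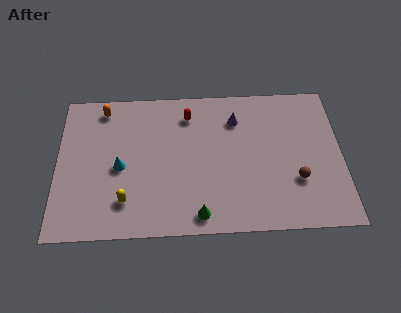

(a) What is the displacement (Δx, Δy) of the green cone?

(1.5, -0.1)

The green cone was at about (5.9, 1.2) and moved to about (7.4, 1.1).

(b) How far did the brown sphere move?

0.7

The brown sphere was near (12.6, 3.7) before and (12.5, 3.0) after, so it travelled √(0.1² + 0.7²) ≈ 0.7 units.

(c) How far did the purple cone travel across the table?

1.3

The purple cone was near (10.5, 7.7) before and (9.4, 7.0) after, so it travelled √(1.1² + 0.7²) ≈ 1.3 units.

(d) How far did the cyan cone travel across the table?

4.1

From (6.3, 7.0) to (3.3, 4.2), the cyan cone covered √(3.0² + 2.8²) ≈ 4.1 units.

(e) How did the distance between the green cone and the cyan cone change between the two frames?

-0.7

They were about 5.8 units apart before and 5.1 after — 0.7 units closer together.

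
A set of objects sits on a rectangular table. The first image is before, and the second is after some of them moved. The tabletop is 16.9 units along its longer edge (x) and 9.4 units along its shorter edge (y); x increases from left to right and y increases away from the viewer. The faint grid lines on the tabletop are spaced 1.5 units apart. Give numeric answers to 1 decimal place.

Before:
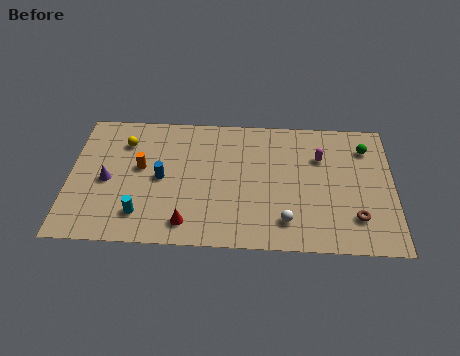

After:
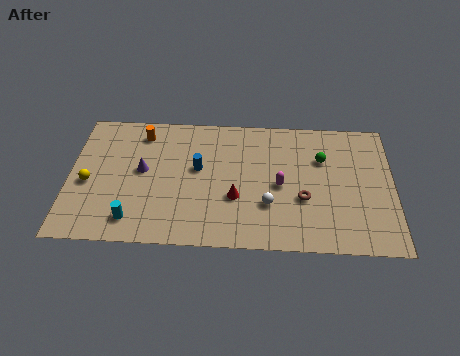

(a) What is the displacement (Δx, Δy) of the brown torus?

(-2.7, 1.2)

From the two frames, the brown torus sits at roughly (14.9, 2.3) before and (12.2, 3.5) after.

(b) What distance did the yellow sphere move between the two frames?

3.5

The yellow sphere moved from about (2.8, 7.1) to (1.0, 4.1), a distance of √(1.8² + 3.0²) ≈ 3.5.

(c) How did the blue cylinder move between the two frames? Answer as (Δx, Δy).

(1.9, 0.8)

The blue cylinder was at about (4.8, 4.6) and moved to about (6.7, 5.4).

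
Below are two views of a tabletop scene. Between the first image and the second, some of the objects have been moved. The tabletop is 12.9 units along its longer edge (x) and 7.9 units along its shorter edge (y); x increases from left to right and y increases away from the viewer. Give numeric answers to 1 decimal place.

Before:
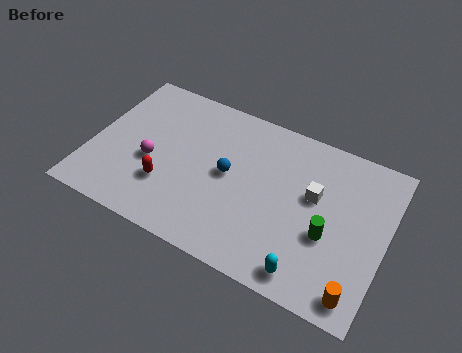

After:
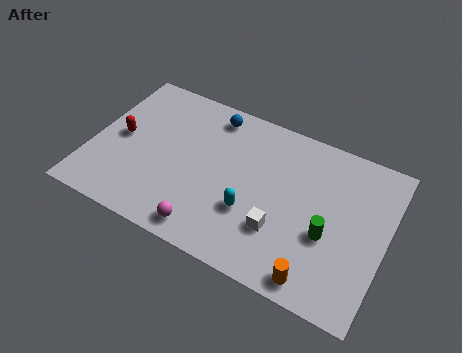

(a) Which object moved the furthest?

the magenta sphere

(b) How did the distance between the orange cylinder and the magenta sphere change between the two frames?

-4.8

Before: roughly 9.6 units apart; after: 4.8. That's 4.8 units closer together.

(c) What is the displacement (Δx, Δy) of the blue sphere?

(-1.1, 2.7)

From the two frames, the blue sphere sits at roughly (6.0, 4.1) before and (4.9, 6.8) after.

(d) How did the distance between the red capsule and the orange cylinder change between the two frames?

+1.0

The distance was about 8.6 in the first image and 9.6 in the second, so they moved 1.0 units further apart.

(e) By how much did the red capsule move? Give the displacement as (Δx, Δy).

(-2.3, 1.6)

From the two frames, the red capsule sits at roughly (3.5, 2.4) before and (1.2, 4.0) after.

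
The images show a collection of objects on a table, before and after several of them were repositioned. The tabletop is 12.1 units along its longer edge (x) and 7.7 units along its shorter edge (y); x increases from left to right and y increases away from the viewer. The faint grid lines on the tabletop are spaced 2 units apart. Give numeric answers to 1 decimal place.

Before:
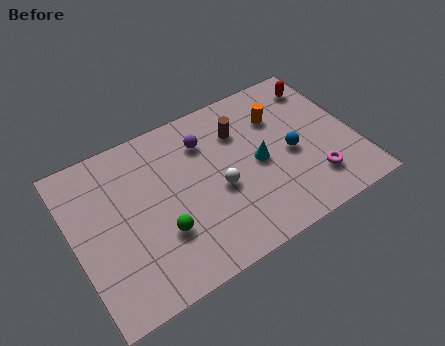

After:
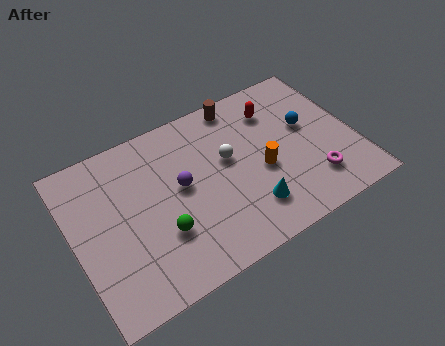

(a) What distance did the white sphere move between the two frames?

1.3

The white sphere was near (6.1, 3.3) before and (6.7, 4.5) after, so it travelled √(0.6² + 1.2²) ≈ 1.3 units.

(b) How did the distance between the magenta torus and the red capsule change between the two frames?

-0.4

They were about 4.6 units apart before and 4.2 after — 0.4 units closer together.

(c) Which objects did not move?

the green sphere and the magenta torus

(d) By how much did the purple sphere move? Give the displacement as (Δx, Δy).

(-1.3, -1.6)

The purple sphere was at about (5.9, 5.8) and moved to about (4.6, 4.2).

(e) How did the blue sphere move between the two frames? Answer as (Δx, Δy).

(0.9, 1.0)

The blue sphere started near (9.3, 3.5) and ended near (10.2, 4.5).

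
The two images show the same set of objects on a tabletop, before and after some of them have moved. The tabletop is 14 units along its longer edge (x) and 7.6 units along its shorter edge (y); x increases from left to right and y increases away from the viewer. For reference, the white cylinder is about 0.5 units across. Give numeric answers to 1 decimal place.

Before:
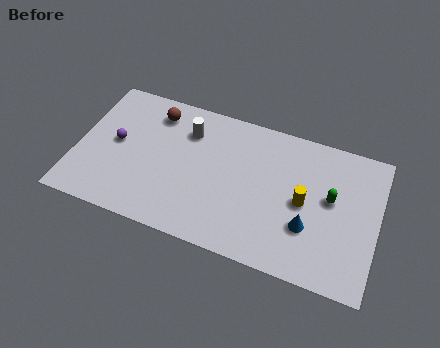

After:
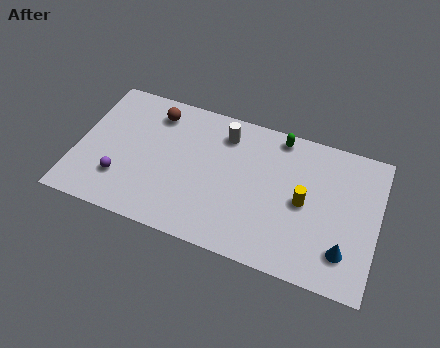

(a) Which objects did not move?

the yellow cylinder and the brown sphere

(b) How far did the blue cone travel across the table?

1.8

The blue cone moved from about (10.9, 2.5) to (12.6, 1.8), a distance of √(1.7² + 0.7²) ≈ 1.8.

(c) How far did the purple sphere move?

1.9

The purple sphere was near (1.8, 4.0) before and (2.2, 2.1) after, so it travelled √(0.4² + 1.9²) ≈ 1.9 units.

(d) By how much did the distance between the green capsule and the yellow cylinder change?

+2.1

The distance was about 1.3 in the first image and 3.4 in the second, so they moved 2.1 units further apart.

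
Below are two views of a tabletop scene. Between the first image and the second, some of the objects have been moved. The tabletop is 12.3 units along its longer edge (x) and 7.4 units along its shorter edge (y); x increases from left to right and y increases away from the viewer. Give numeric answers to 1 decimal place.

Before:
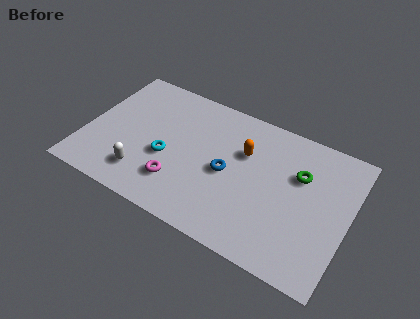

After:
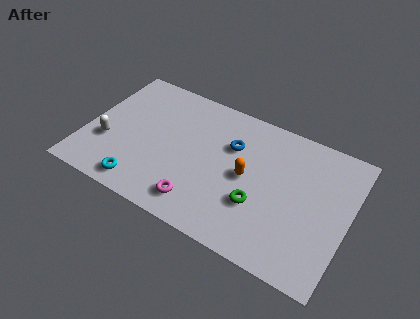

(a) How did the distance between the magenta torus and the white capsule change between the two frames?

+3.2

They were about 1.6 units apart before and 4.8 after — 3.2 units further apart.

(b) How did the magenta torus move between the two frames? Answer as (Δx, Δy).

(1.1, -0.6)

From the two frames, the magenta torus sits at roughly (4.6, 1.9) before and (5.7, 1.3) after.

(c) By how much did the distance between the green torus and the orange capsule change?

-1.2

They were about 2.6 units apart before and 1.4 after — 1.2 units closer together.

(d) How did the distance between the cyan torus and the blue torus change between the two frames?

+2.6

The distance was about 2.8 in the first image and 5.4 in the second, so they moved 2.6 units further apart.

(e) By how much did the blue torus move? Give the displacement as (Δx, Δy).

(0.0, 1.5)

The blue torus started near (6.7, 3.5) and ended near (6.7, 5.0).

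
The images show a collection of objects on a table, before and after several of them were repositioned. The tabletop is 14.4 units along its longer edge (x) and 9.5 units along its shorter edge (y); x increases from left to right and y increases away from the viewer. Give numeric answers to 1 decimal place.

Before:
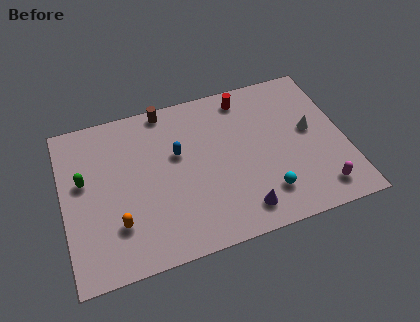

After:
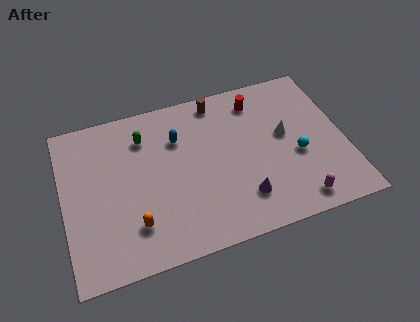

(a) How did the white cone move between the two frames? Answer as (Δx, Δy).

(-1.3, 0.1)

From the two frames, the white cone sits at roughly (12.7, 5.2) before and (11.4, 5.3) after.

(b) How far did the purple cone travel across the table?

0.7

From (8.8, 1.5) to (8.9, 2.2), the purple cone covered √(0.1² + 0.7²) ≈ 0.7 units.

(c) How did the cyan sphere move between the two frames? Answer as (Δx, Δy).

(1.8, 1.8)

The cyan sphere started near (10.1, 2.1) and ended near (11.9, 3.9).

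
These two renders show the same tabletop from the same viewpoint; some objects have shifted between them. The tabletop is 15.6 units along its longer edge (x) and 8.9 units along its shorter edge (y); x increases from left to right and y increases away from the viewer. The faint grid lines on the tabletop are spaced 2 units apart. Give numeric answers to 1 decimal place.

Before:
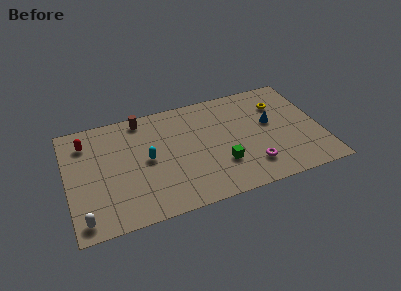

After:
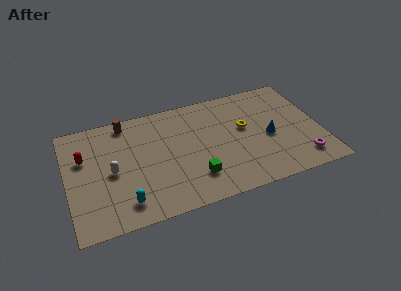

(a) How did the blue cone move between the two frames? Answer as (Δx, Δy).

(-0.2, -1.1)

The blue cone was at about (12.6, 5.1) and moved to about (12.4, 4.0).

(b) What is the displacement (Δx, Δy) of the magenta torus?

(3.1, -0.4)

From the two frames, the magenta torus sits at roughly (11.1, 2.0) before and (14.2, 1.6) after.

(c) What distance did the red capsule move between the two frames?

1.2

The red capsule was near (1.3, 7.0) before and (1.1, 5.8) after, so it travelled √(0.2² + 1.2²) ≈ 1.2 units.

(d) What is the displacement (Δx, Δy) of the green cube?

(-1.7, -0.5)

From the two frames, the green cube sits at roughly (9.3, 2.7) before and (7.6, 2.2) after.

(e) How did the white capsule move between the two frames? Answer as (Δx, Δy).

(1.9, 3.1)

From the two frames, the white capsule sits at roughly (0.8, 1.1) before and (2.7, 4.2) after.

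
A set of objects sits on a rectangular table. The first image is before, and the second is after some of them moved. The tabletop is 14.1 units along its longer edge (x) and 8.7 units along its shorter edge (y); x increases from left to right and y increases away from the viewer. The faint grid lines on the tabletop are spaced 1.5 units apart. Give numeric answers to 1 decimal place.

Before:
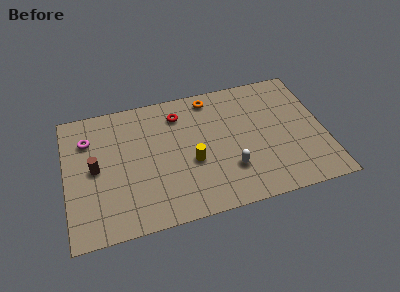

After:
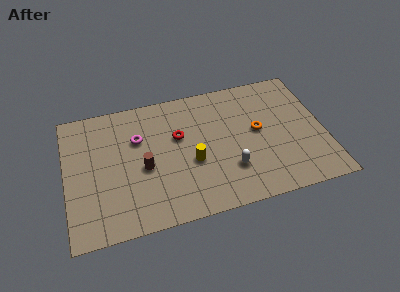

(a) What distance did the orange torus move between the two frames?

3.8

From (8.1, 7.6) to (10.5, 4.7), the orange torus covered √(2.4² + 2.9²) ≈ 3.8 units.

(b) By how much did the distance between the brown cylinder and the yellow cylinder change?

-2.7

They were about 5.3 units apart before and 2.6 after — 2.7 units closer together.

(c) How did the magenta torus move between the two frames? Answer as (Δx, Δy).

(2.7, -0.6)

From the two frames, the magenta torus sits at roughly (1.3, 6.4) before and (4.0, 5.8) after.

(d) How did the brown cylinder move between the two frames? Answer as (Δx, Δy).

(2.6, -0.6)

From the two frames, the brown cylinder sits at roughly (1.6, 4.4) before and (4.2, 3.8) after.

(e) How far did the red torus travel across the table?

1.5

From (6.3, 6.9) to (6.2, 5.4), the red torus covered √(0.1² + 1.5²) ≈ 1.5 units.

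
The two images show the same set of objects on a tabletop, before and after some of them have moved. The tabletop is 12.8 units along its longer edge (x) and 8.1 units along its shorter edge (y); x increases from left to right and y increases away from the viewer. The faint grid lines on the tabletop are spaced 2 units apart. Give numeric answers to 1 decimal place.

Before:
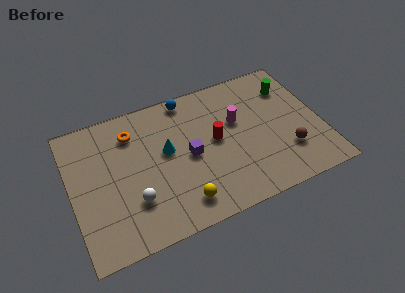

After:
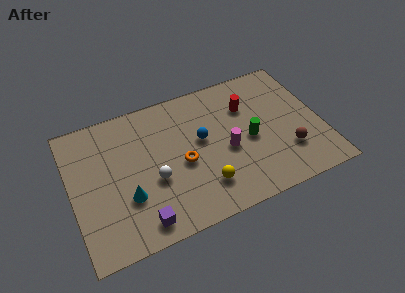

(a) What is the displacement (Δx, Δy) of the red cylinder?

(1.8, 1.4)

From the two frames, the red cylinder sits at roughly (7.4, 4.3) before and (9.2, 5.7) after.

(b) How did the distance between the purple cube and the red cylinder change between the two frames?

+6.1

Before: roughly 1.5 units apart; after: 7.6. That's 6.1 units further apart.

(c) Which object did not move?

the brown sphere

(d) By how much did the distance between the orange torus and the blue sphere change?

-1.7

Before: roughly 3.2 units apart; after: 1.5. That's 1.7 units closer together.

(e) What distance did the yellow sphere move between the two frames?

1.3

The yellow sphere was near (5.3, 1.4) before and (6.5, 1.9) after, so it travelled √(1.2² + 0.5²) ≈ 1.3 units.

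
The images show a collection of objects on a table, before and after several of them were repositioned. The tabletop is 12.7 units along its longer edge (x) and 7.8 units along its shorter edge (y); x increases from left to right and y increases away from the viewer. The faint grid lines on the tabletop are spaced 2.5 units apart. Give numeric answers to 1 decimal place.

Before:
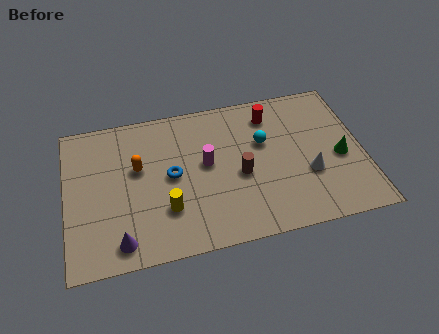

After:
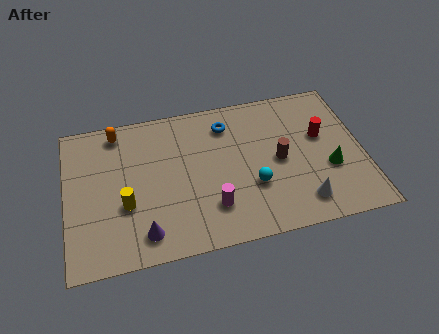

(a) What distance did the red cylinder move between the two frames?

2.6

From (8.9, 6.3) to (11.0, 4.7), the red cylinder covered √(2.1² + 1.6²) ≈ 2.6 units.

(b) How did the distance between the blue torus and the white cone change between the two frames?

-0.3

Before: roughly 5.9 units apart; after: 5.6. That's 0.3 units closer together.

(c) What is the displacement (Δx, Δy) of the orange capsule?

(-0.8, 2.1)

The orange capsule started near (3.1, 4.7) and ended near (2.3, 6.8).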